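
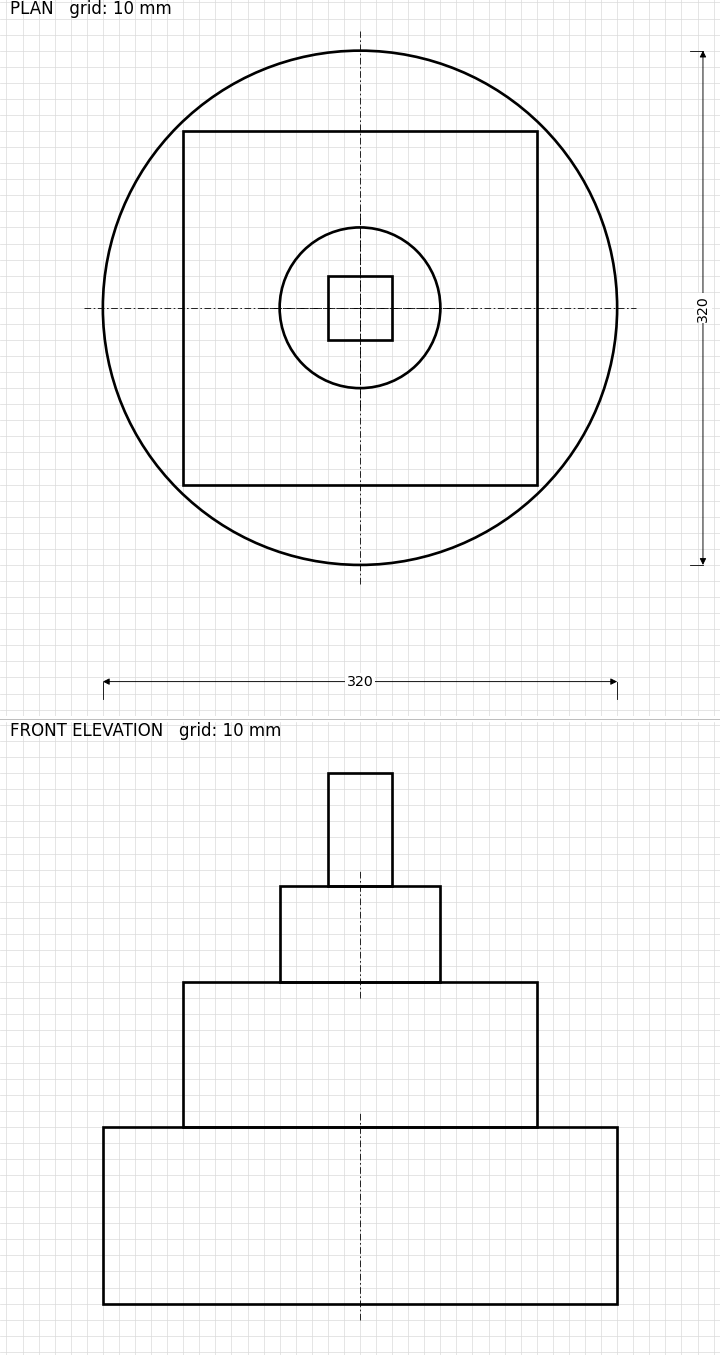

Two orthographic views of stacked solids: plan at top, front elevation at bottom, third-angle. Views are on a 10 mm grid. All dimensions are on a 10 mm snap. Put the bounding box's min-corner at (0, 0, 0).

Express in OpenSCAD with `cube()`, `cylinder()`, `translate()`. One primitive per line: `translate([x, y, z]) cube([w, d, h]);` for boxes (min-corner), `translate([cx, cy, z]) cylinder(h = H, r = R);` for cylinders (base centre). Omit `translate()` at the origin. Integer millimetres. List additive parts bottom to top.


translate([160, 160, 0]) cylinder(h = 110, r = 160);
translate([50, 50, 110]) cube([220, 220, 90]);
translate([160, 160, 200]) cylinder(h = 60, r = 50);
translate([140, 140, 260]) cube([40, 40, 70]);


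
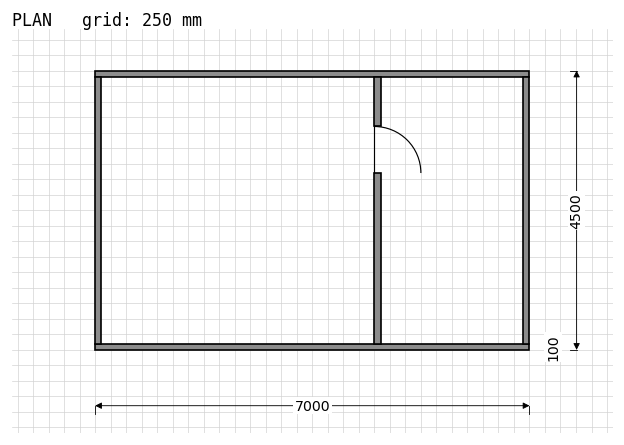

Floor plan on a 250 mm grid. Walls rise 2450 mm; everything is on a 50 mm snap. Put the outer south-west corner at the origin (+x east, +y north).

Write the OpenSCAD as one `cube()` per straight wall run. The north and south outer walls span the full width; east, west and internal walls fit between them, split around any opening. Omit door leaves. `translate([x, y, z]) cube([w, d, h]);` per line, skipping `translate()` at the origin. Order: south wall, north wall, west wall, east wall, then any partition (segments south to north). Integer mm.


cube([7000, 100, 2450]);
translate([0, 4400, 0]) cube([7000, 100, 2450]);
translate([0, 100, 0]) cube([100, 4300, 2450]);
translate([6900, 100, 0]) cube([100, 4300, 2450]);
translate([4500, 100, 0]) cube([100, 2750, 2450]);
translate([4500, 3600, 0]) cube([100, 800, 2450]);


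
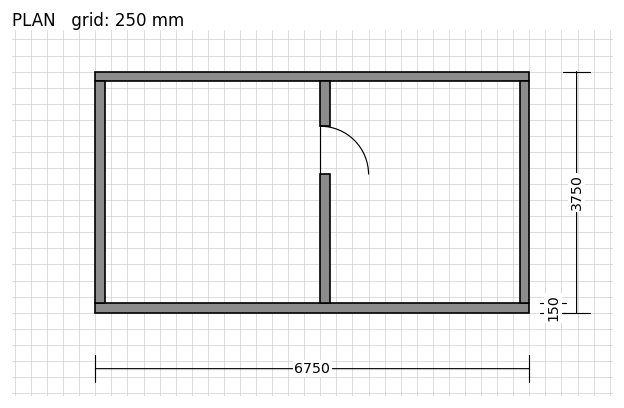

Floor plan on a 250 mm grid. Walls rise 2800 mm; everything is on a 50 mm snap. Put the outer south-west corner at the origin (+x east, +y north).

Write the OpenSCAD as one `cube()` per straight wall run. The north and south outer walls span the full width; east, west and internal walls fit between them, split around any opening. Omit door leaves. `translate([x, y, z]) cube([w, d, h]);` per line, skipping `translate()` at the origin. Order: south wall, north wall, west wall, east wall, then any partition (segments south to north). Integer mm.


cube([6750, 150, 2800]);
translate([0, 3600, 0]) cube([6750, 150, 2800]);
translate([0, 150, 0]) cube([150, 3450, 2800]);
translate([6600, 150, 0]) cube([150, 3450, 2800]);
translate([3500, 150, 0]) cube([150, 2000, 2800]);
translate([3500, 2900, 0]) cube([150, 700, 2800]);


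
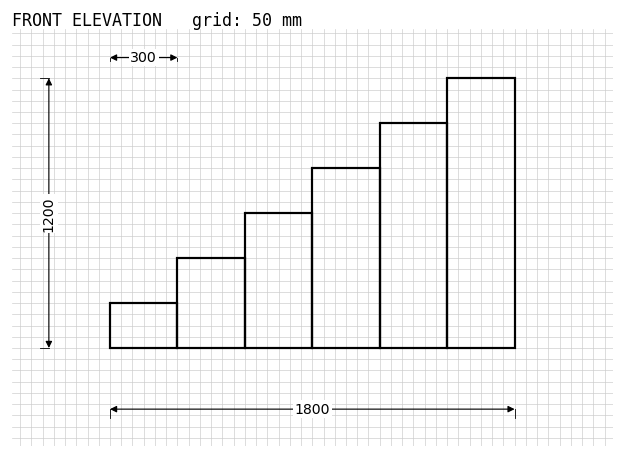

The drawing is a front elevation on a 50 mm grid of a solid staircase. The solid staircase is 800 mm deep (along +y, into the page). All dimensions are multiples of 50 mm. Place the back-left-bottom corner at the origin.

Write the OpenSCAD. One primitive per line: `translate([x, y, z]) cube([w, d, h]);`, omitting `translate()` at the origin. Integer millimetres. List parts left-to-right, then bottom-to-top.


cube([300, 800, 200]);
translate([300, 0, 0]) cube([300, 800, 400]);
translate([600, 0, 0]) cube([300, 800, 600]);
translate([900, 0, 0]) cube([300, 800, 800]);
translate([1200, 0, 0]) cube([300, 800, 1000]);
translate([1500, 0, 0]) cube([300, 800, 1200]);


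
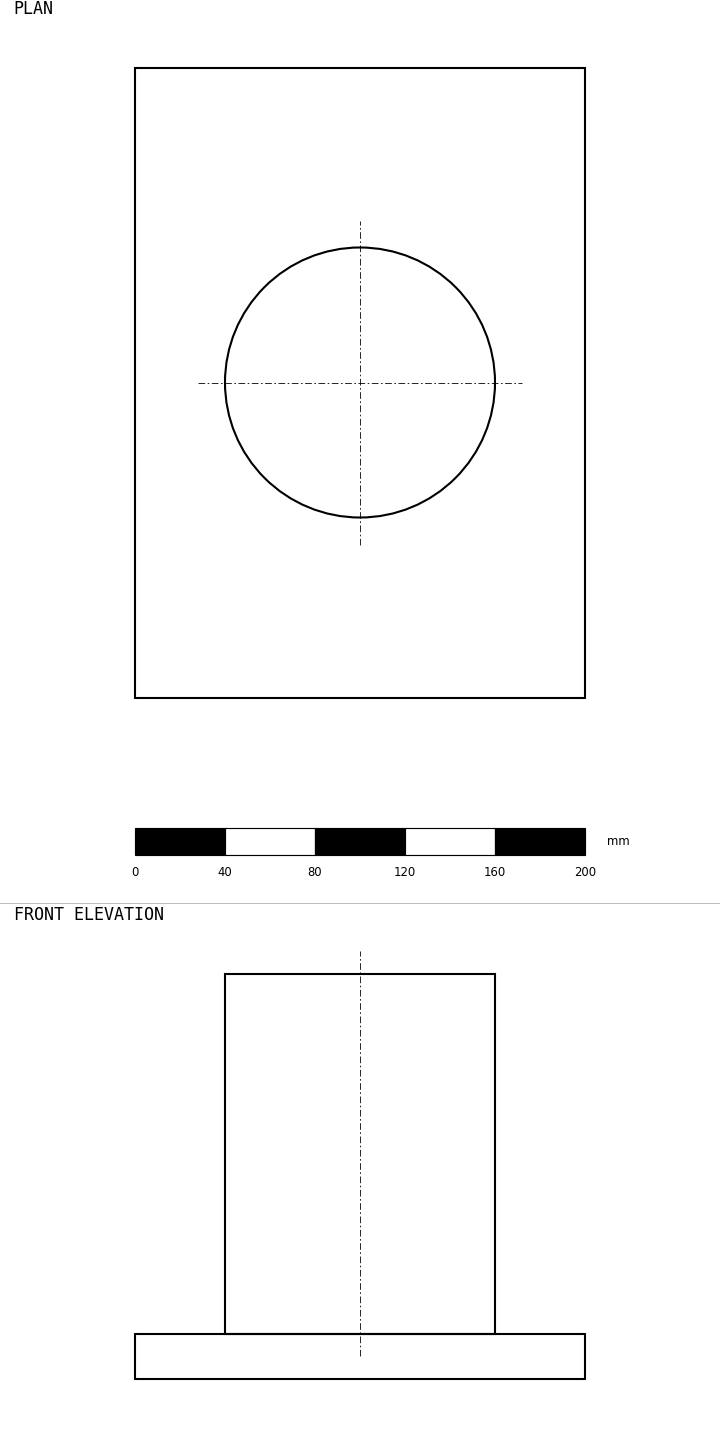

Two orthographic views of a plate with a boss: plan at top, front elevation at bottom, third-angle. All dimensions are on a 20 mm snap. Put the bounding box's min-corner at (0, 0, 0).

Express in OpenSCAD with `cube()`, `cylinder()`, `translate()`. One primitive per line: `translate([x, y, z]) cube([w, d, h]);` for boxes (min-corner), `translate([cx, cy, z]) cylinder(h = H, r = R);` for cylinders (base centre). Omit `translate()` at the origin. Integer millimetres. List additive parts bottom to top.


cube([200, 280, 20]);
translate([100, 140, 20]) cylinder(h = 160, r = 60);


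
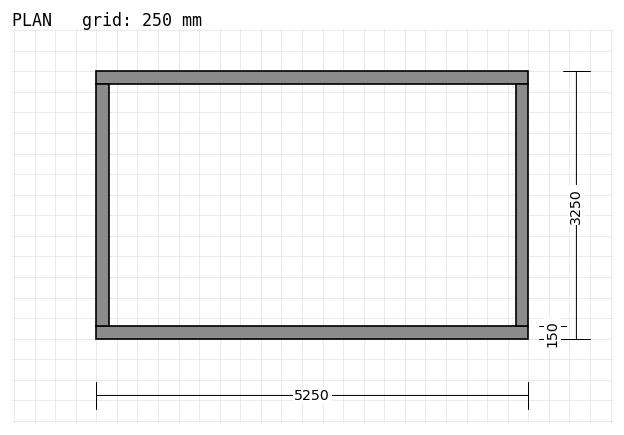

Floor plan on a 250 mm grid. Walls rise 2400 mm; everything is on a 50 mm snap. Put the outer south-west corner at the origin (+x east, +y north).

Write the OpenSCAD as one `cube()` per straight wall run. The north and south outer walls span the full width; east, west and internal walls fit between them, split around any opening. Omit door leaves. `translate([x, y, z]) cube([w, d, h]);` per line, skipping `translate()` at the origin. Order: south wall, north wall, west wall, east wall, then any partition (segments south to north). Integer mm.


cube([5250, 150, 2400]);
translate([0, 3100, 0]) cube([5250, 150, 2400]);
translate([0, 150, 0]) cube([150, 2950, 2400]);
translate([5100, 150, 0]) cube([150, 2950, 2400]);


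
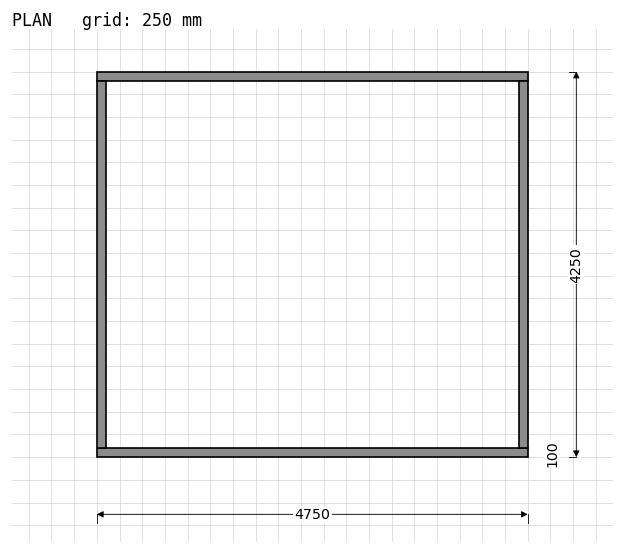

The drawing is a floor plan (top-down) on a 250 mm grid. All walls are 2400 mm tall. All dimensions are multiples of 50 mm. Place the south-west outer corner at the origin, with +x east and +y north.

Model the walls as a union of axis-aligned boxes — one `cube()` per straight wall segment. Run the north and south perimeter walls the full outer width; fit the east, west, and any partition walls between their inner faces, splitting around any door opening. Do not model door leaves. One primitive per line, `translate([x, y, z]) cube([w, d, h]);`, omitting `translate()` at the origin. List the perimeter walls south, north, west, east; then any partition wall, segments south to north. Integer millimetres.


cube([4750, 100, 2400]);
translate([0, 4150, 0]) cube([4750, 100, 2400]);
translate([0, 100, 0]) cube([100, 4050, 2400]);
translate([4650, 100, 0]) cube([100, 4050, 2400]);


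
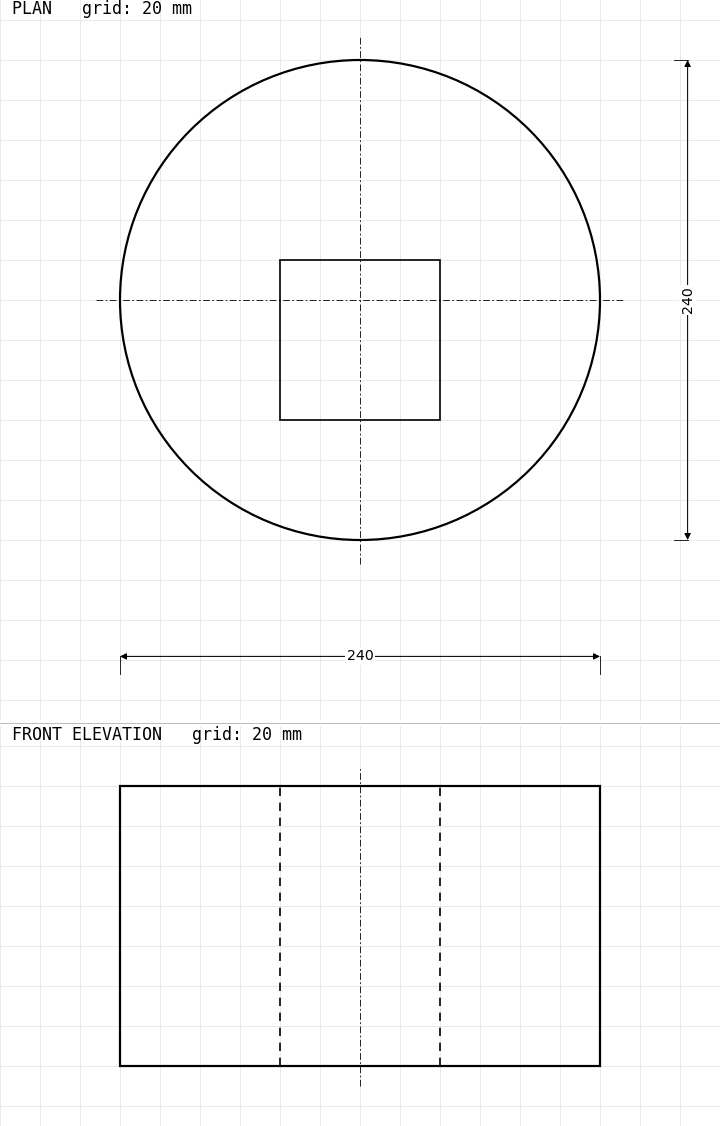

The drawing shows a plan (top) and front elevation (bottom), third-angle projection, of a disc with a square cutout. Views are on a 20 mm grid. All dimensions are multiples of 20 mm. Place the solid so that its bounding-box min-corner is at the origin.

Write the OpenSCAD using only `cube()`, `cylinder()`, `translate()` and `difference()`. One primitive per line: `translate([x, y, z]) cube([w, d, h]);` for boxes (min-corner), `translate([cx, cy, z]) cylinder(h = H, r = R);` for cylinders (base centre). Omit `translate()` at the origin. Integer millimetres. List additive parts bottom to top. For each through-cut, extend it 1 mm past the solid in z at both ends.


difference() {
  translate([120, 120, 0]) cylinder(h = 140, r = 120);
  translate([80, 60, -1]) cube([80, 80, 142]);
}


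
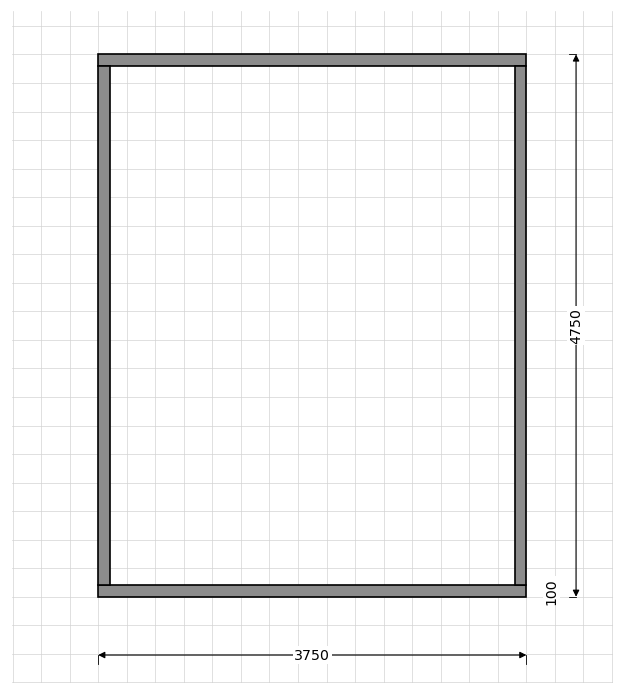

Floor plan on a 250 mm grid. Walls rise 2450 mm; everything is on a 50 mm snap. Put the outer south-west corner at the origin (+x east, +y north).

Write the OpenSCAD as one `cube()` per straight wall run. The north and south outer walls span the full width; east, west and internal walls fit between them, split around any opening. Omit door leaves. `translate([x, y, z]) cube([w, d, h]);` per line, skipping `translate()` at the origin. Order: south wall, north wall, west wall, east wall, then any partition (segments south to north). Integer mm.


cube([3750, 100, 2450]);
translate([0, 4650, 0]) cube([3750, 100, 2450]);
translate([0, 100, 0]) cube([100, 4550, 2450]);
translate([3650, 100, 0]) cube([100, 4550, 2450]);


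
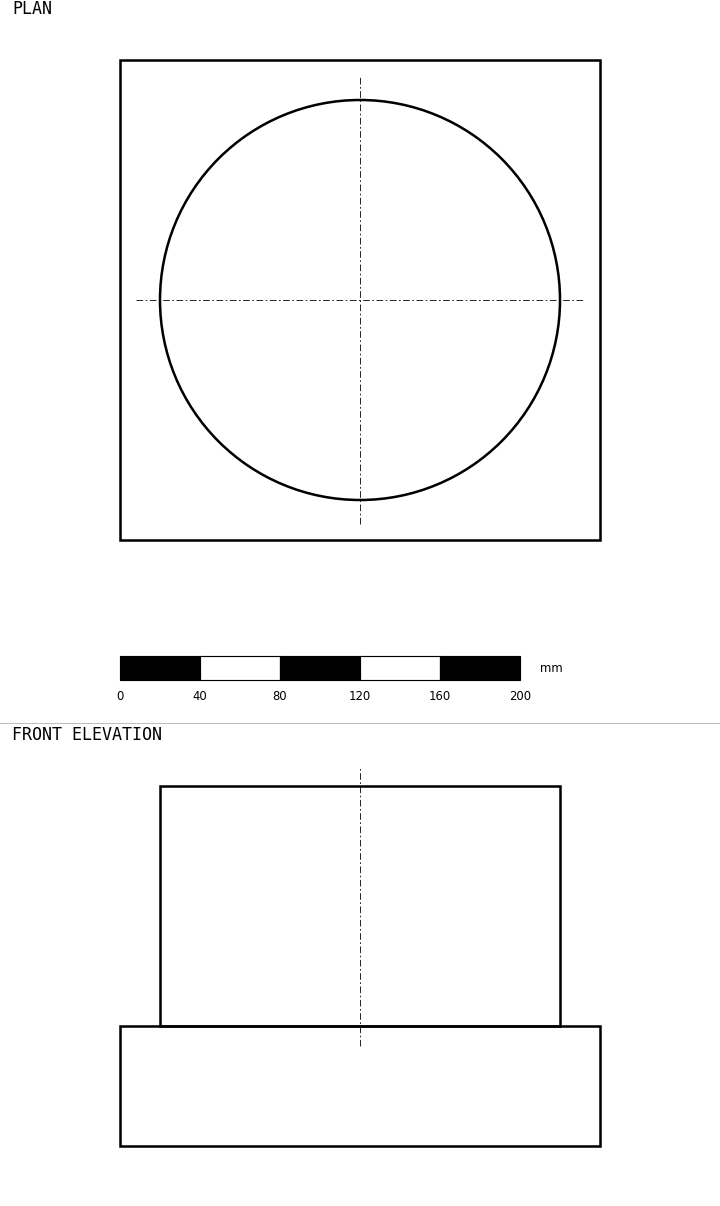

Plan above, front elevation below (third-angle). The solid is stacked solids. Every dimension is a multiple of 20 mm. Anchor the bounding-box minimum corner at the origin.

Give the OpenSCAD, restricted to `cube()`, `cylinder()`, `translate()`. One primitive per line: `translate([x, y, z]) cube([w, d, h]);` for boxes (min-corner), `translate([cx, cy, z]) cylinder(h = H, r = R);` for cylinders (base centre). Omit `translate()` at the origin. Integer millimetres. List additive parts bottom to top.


cube([240, 240, 60]);
translate([120, 120, 60]) cylinder(h = 120, r = 100);


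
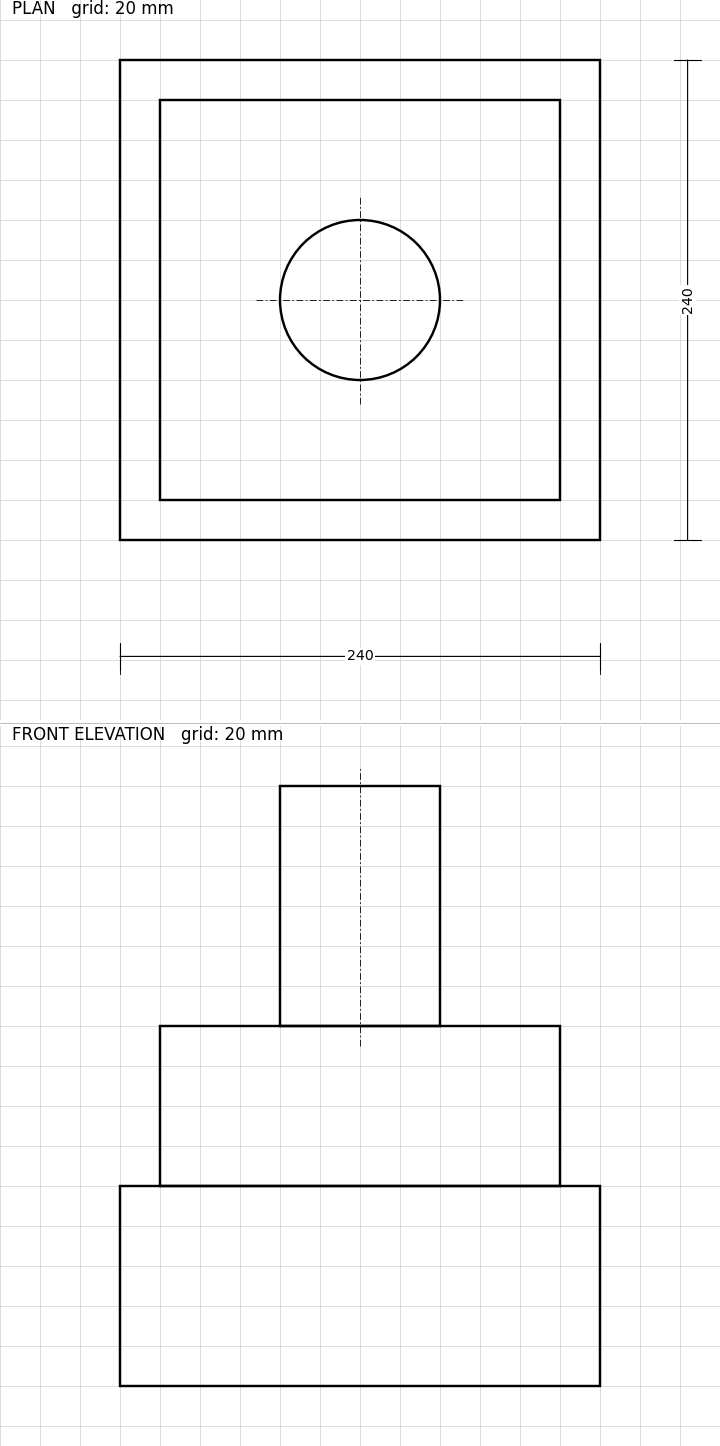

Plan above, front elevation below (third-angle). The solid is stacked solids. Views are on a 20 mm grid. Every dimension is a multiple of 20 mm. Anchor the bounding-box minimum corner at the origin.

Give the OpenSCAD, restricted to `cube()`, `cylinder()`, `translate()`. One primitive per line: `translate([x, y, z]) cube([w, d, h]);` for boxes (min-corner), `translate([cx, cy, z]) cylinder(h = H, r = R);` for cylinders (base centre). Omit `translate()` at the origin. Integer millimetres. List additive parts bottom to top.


cube([240, 240, 100]);
translate([20, 20, 100]) cube([200, 200, 80]);
translate([120, 120, 180]) cylinder(h = 120, r = 40);


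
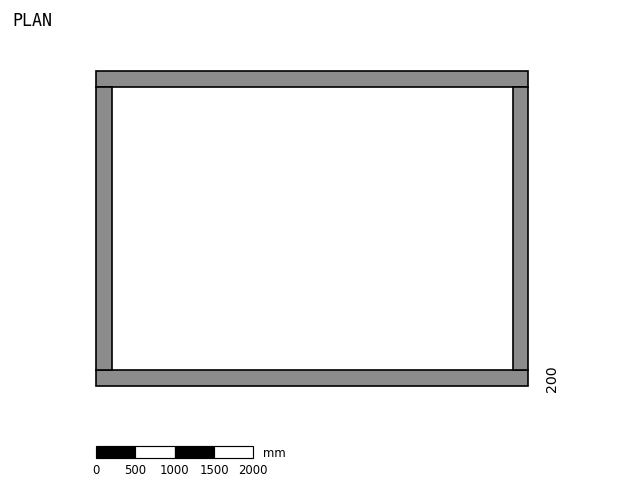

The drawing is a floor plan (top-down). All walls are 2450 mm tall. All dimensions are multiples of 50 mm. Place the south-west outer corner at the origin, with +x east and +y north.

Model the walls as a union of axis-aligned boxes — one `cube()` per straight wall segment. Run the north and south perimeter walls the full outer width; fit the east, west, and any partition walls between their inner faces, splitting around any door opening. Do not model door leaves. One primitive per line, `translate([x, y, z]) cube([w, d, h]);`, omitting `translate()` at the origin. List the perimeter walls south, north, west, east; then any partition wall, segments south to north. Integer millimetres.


cube([5500, 200, 2450]);
translate([0, 3800, 0]) cube([5500, 200, 2450]);
translate([0, 200, 0]) cube([200, 3600, 2450]);
translate([5300, 200, 0]) cube([200, 3600, 2450]);


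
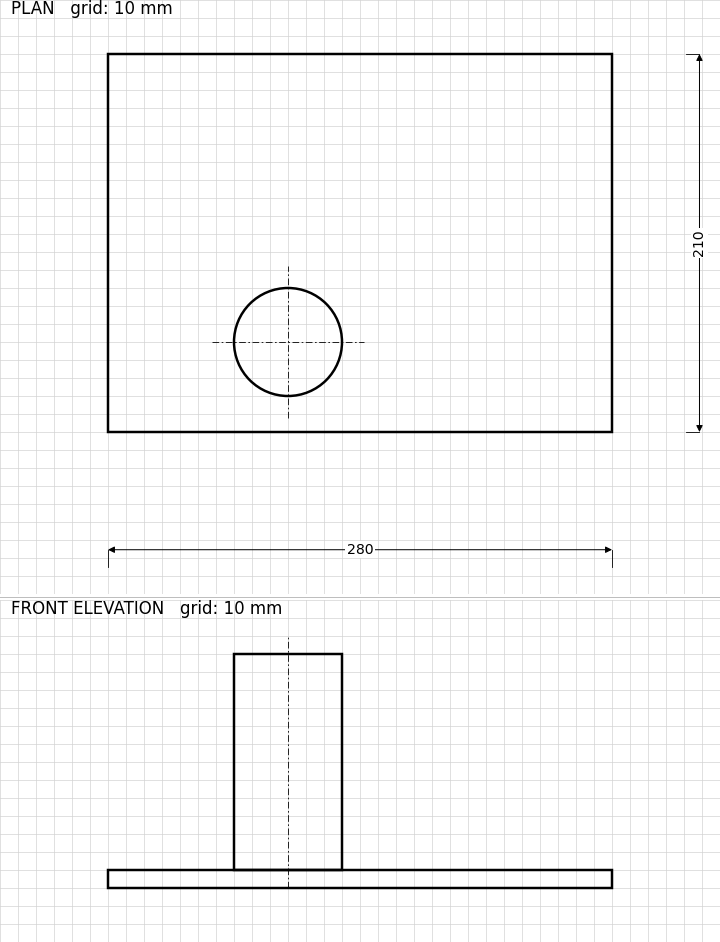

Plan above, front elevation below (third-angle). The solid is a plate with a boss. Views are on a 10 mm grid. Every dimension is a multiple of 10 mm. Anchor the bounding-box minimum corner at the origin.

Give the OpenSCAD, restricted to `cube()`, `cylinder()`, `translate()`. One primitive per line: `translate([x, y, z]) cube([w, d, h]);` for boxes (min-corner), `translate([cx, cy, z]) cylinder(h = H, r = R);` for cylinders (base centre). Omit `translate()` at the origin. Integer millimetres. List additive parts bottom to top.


cube([280, 210, 10]);
translate([100, 50, 10]) cylinder(h = 120, r = 30);


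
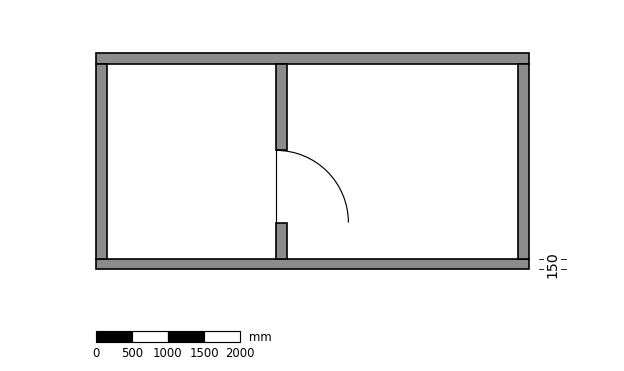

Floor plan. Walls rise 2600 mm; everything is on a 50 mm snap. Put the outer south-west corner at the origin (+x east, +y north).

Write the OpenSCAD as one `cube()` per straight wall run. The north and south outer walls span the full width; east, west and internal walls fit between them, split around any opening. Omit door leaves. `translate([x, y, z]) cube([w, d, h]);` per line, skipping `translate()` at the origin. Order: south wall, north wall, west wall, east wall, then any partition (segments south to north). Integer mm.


cube([6000, 150, 2600]);
translate([0, 2850, 0]) cube([6000, 150, 2600]);
translate([0, 150, 0]) cube([150, 2700, 2600]);
translate([5850, 150, 0]) cube([150, 2700, 2600]);
translate([2500, 150, 0]) cube([150, 500, 2600]);
translate([2500, 1650, 0]) cube([150, 1200, 2600]);


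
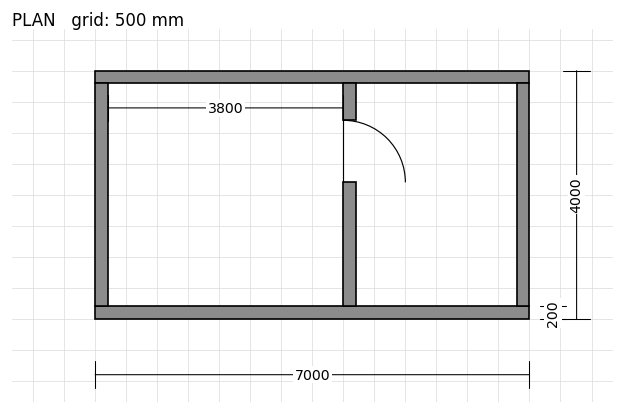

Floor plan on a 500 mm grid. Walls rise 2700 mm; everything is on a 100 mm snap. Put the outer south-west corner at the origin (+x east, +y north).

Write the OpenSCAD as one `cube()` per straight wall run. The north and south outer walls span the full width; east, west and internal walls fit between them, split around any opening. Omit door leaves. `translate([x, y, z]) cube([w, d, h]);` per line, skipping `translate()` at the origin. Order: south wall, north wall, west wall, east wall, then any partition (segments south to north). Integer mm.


cube([7000, 200, 2700]);
translate([0, 3800, 0]) cube([7000, 200, 2700]);
translate([0, 200, 0]) cube([200, 3600, 2700]);
translate([6800, 200, 0]) cube([200, 3600, 2700]);
translate([4000, 200, 0]) cube([200, 2000, 2700]);
translate([4000, 3200, 0]) cube([200, 600, 2700]);


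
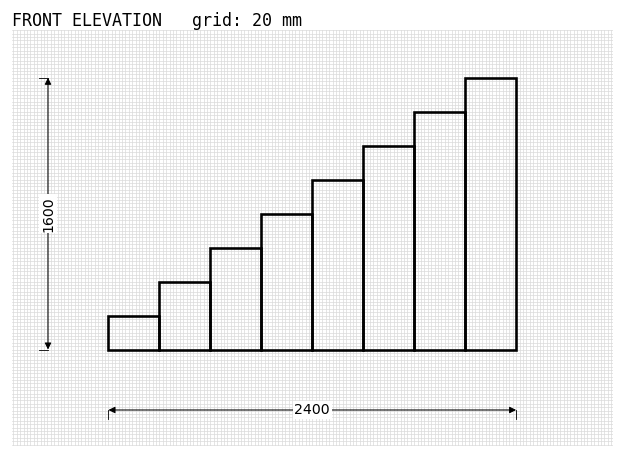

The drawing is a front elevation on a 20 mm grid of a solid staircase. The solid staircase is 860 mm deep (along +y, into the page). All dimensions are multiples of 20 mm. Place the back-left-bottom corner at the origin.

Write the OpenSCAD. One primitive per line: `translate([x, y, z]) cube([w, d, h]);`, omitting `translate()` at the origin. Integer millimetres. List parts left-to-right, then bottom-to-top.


cube([300, 860, 200]);
translate([300, 0, 0]) cube([300, 860, 400]);
translate([600, 0, 0]) cube([300, 860, 600]);
translate([900, 0, 0]) cube([300, 860, 800]);
translate([1200, 0, 0]) cube([300, 860, 1000]);
translate([1500, 0, 0]) cube([300, 860, 1200]);
translate([1800, 0, 0]) cube([300, 860, 1400]);
translate([2100, 0, 0]) cube([300, 860, 1600]);


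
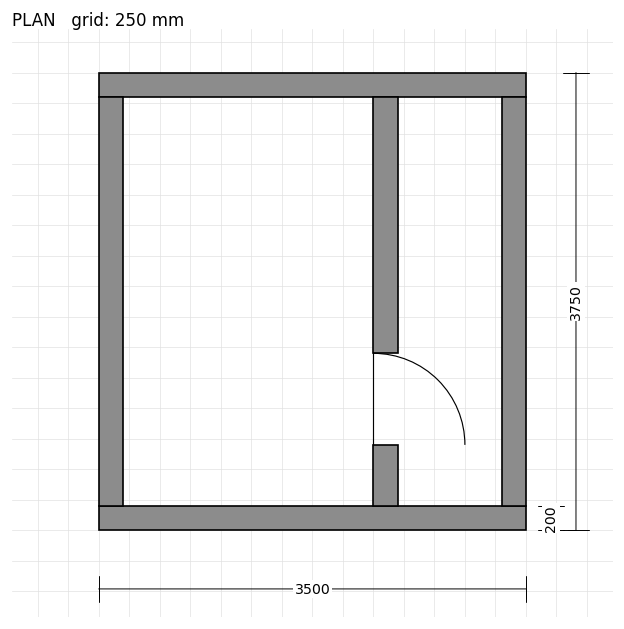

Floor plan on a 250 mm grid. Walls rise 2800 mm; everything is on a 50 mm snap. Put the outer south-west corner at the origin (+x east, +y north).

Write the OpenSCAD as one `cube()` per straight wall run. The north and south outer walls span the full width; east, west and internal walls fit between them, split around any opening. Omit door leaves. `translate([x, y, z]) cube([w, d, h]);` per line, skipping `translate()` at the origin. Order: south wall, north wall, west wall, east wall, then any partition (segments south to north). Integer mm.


cube([3500, 200, 2800]);
translate([0, 3550, 0]) cube([3500, 200, 2800]);
translate([0, 200, 0]) cube([200, 3350, 2800]);
translate([3300, 200, 0]) cube([200, 3350, 2800]);
translate([2250, 200, 0]) cube([200, 500, 2800]);
translate([2250, 1450, 0]) cube([200, 2100, 2800]);


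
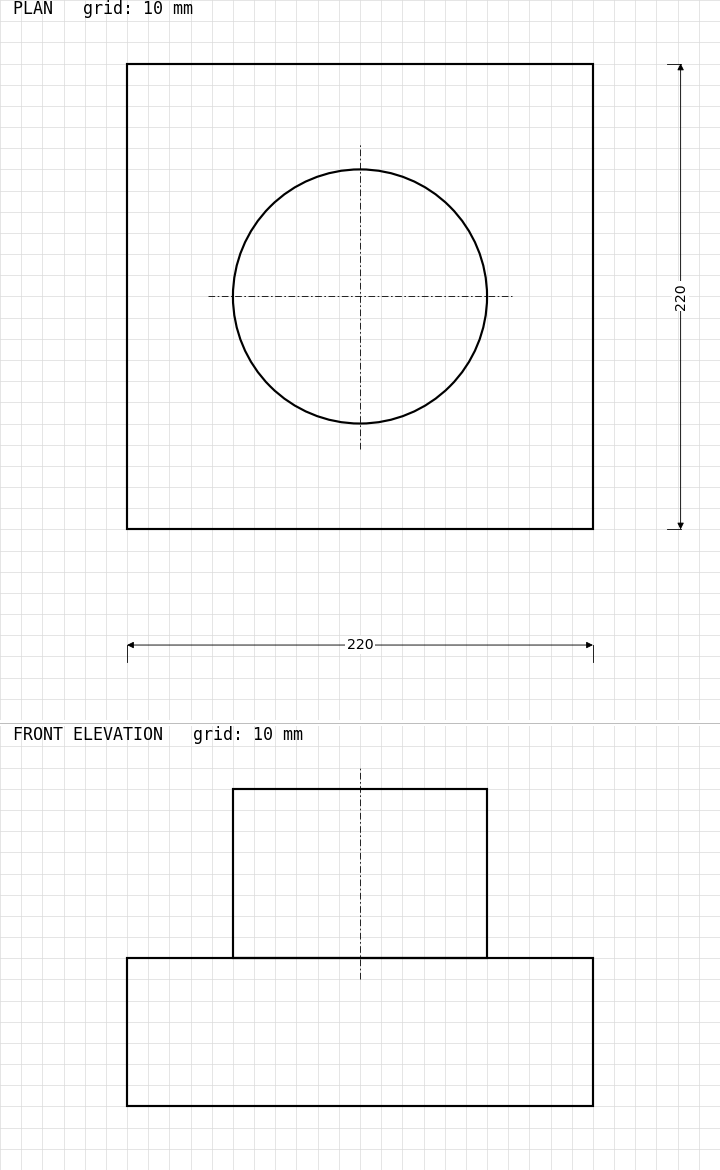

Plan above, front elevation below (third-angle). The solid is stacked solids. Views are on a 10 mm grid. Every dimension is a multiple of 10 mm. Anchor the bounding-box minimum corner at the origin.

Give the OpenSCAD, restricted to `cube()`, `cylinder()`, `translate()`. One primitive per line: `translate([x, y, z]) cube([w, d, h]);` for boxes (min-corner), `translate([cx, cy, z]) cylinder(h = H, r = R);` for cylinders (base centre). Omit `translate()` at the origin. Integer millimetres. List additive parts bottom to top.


cube([220, 220, 70]);
translate([110, 110, 70]) cylinder(h = 80, r = 60);


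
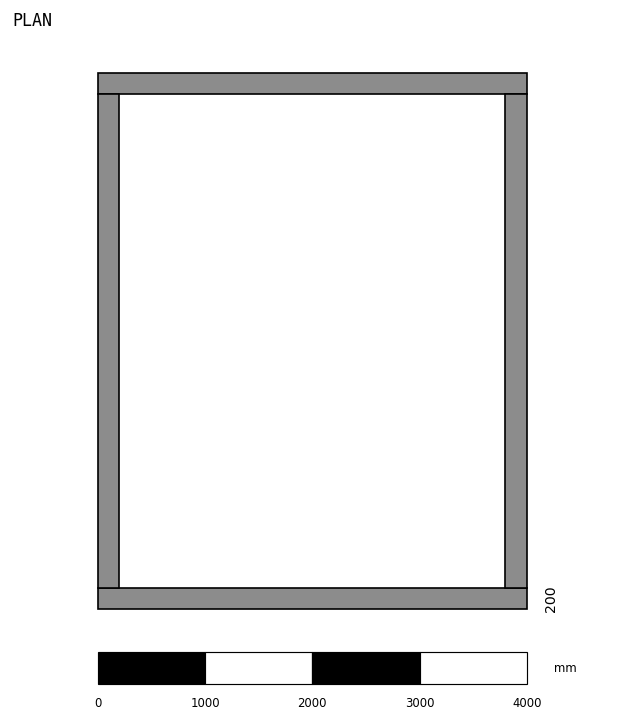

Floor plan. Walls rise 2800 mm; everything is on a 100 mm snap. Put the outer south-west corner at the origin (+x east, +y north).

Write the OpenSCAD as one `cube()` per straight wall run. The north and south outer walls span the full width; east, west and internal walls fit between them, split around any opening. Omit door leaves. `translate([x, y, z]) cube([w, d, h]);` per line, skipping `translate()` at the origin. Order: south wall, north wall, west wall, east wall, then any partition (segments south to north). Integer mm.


cube([4000, 200, 2800]);
translate([0, 4800, 0]) cube([4000, 200, 2800]);
translate([0, 200, 0]) cube([200, 4600, 2800]);
translate([3800, 200, 0]) cube([200, 4600, 2800]);


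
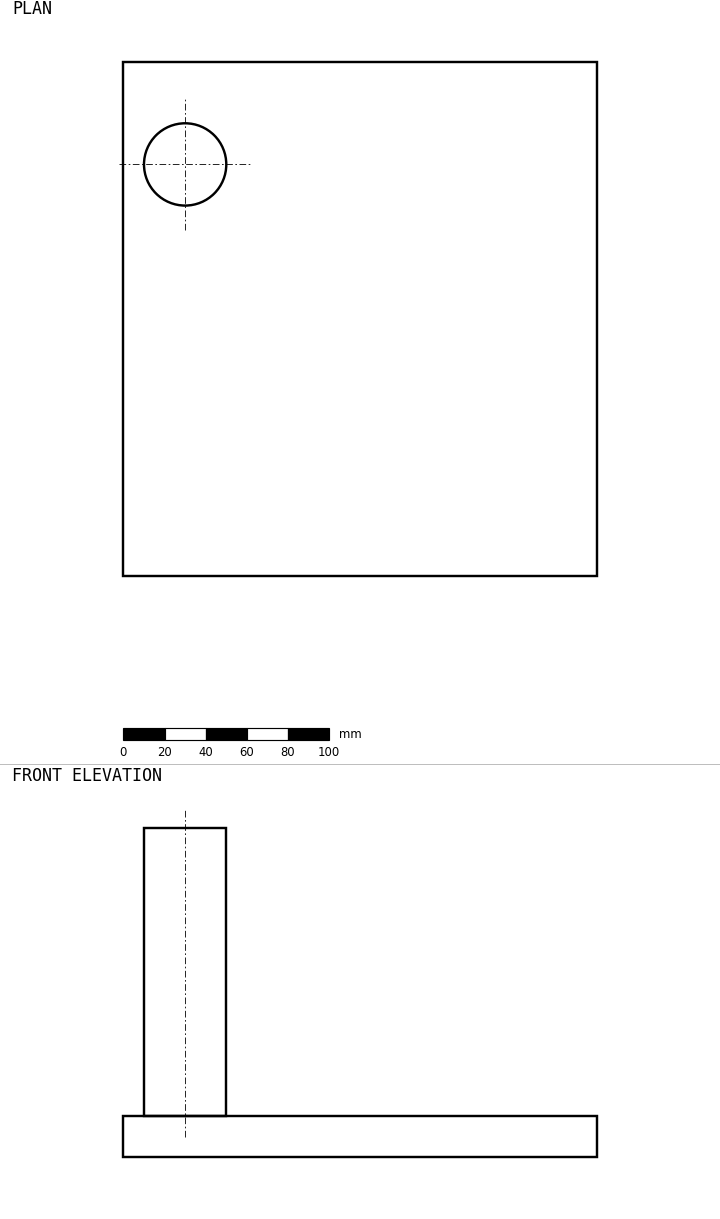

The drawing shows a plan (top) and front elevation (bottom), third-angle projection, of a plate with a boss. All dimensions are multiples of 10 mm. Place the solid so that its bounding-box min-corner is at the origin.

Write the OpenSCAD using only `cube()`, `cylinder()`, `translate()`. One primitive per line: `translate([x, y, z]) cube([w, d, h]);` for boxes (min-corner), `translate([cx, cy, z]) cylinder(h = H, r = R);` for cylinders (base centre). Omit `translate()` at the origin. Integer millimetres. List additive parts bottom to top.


cube([230, 250, 20]);
translate([30, 200, 20]) cylinder(h = 140, r = 20);


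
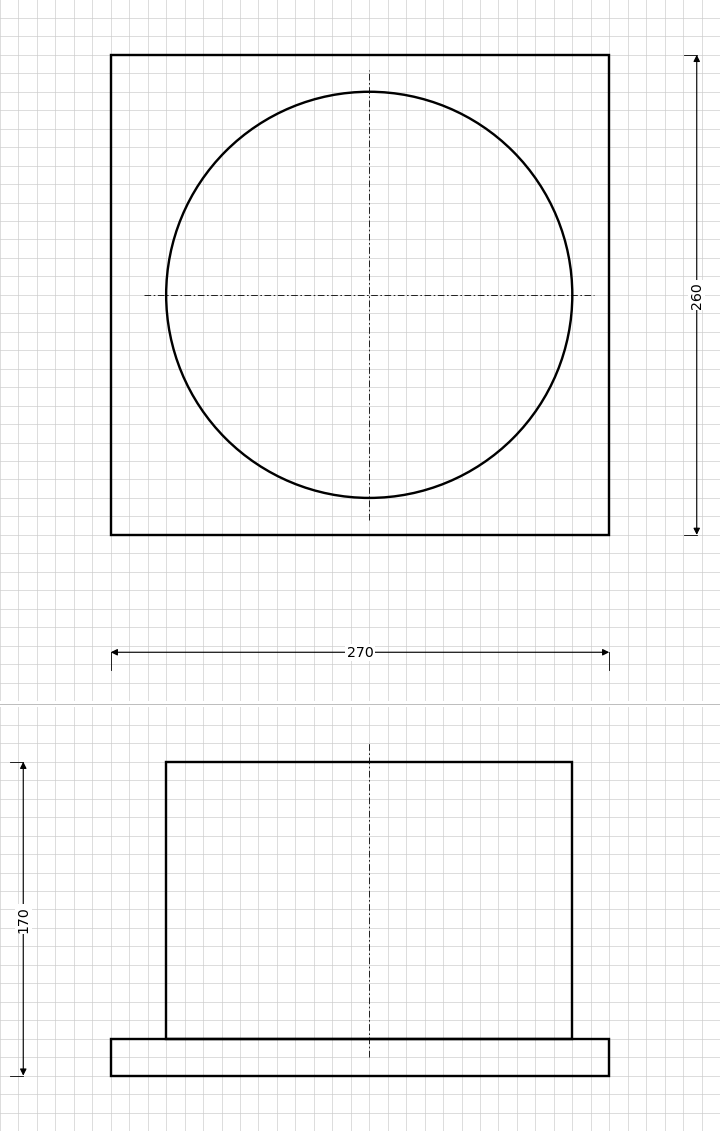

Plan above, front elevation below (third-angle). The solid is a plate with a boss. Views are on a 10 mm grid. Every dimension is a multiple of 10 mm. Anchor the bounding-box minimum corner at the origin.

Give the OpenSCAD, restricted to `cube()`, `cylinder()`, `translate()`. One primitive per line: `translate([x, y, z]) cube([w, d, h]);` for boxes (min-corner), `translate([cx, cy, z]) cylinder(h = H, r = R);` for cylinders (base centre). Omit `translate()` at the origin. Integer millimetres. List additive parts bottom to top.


cube([270, 260, 20]);
translate([140, 130, 20]) cylinder(h = 150, r = 110);


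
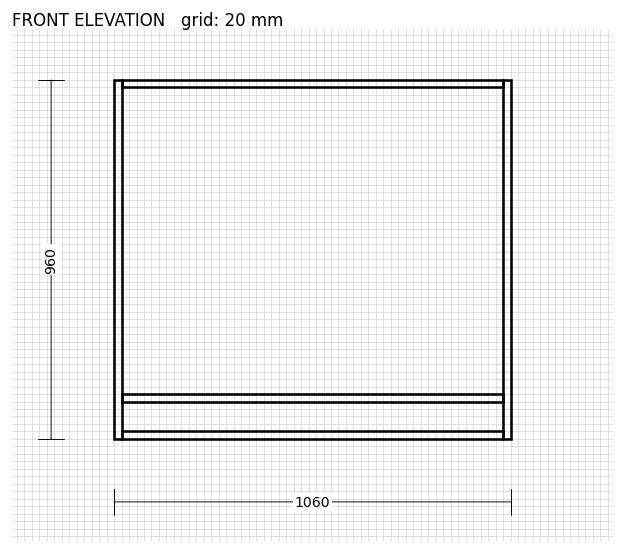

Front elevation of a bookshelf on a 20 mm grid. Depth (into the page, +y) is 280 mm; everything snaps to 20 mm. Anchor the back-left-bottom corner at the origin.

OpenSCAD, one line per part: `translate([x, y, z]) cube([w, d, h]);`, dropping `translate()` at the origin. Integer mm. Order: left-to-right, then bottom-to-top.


cube([20, 280, 960]);
translate([20, 0, 0]) cube([1020, 280, 20]);
translate([20, 0, 100]) cube([1020, 280, 20]);
translate([20, 0, 940]) cube([1020, 280, 20]);
translate([1040, 0, 0]) cube([20, 280, 960]);


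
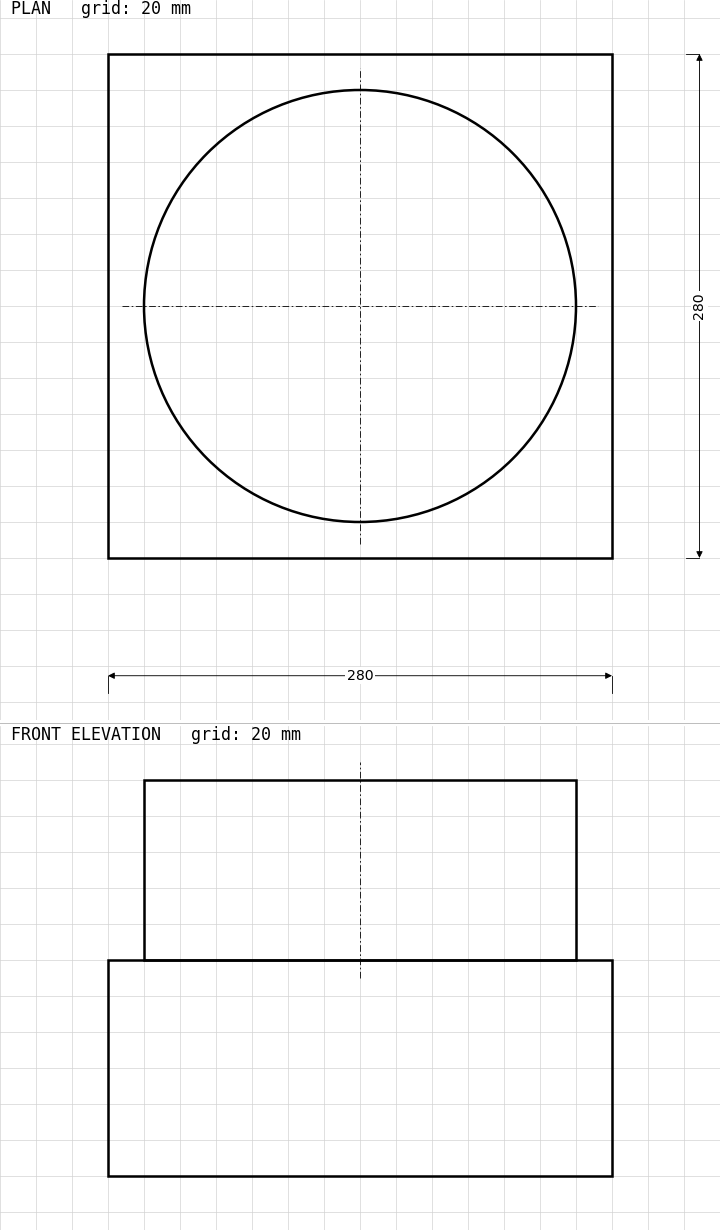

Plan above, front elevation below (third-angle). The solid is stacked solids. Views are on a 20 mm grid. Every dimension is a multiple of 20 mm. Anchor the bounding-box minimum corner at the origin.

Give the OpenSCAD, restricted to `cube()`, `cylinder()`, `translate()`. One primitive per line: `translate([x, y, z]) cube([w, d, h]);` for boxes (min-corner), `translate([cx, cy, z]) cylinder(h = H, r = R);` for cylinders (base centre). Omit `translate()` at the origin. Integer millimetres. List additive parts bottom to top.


cube([280, 280, 120]);
translate([140, 140, 120]) cylinder(h = 100, r = 120);


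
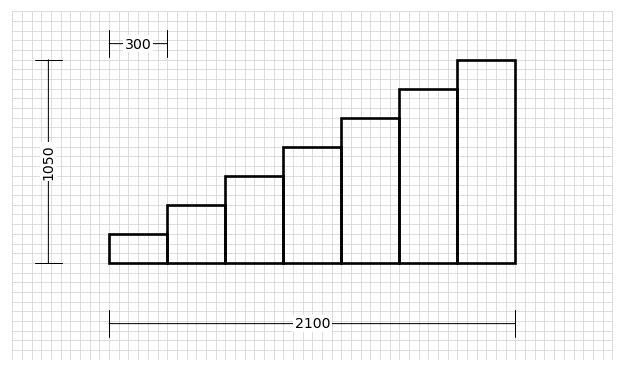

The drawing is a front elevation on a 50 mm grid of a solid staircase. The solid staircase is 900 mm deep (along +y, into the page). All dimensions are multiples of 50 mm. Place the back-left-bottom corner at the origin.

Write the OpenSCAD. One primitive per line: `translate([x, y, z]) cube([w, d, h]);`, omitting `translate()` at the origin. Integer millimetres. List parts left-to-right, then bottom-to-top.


cube([300, 900, 150]);
translate([300, 0, 0]) cube([300, 900, 300]);
translate([600, 0, 0]) cube([300, 900, 450]);
translate([900, 0, 0]) cube([300, 900, 600]);
translate([1200, 0, 0]) cube([300, 900, 750]);
translate([1500, 0, 0]) cube([300, 900, 900]);
translate([1800, 0, 0]) cube([300, 900, 1050]);


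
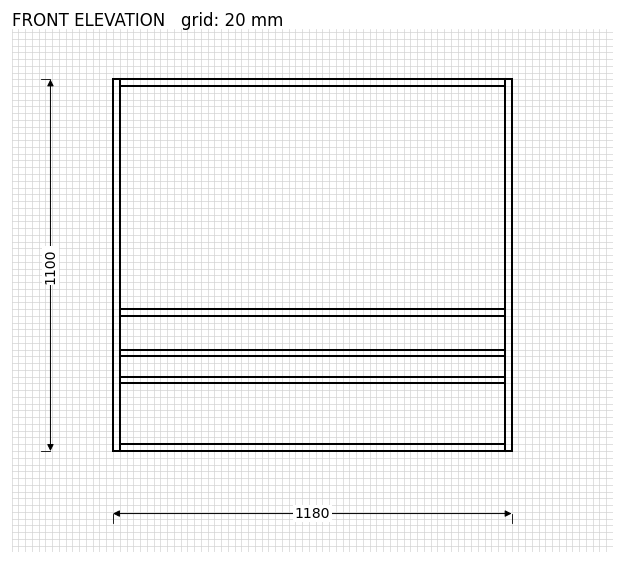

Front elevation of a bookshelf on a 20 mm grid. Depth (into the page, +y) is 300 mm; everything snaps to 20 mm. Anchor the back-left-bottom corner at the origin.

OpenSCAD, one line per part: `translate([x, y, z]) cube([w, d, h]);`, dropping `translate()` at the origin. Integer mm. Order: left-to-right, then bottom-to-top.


cube([20, 300, 1100]);
translate([20, 0, 0]) cube([1140, 300, 20]);
translate([20, 0, 200]) cube([1140, 300, 20]);
translate([20, 0, 280]) cube([1140, 300, 20]);
translate([20, 0, 400]) cube([1140, 300, 20]);
translate([20, 0, 1080]) cube([1140, 300, 20]);
translate([1160, 0, 0]) cube([20, 300, 1100]);


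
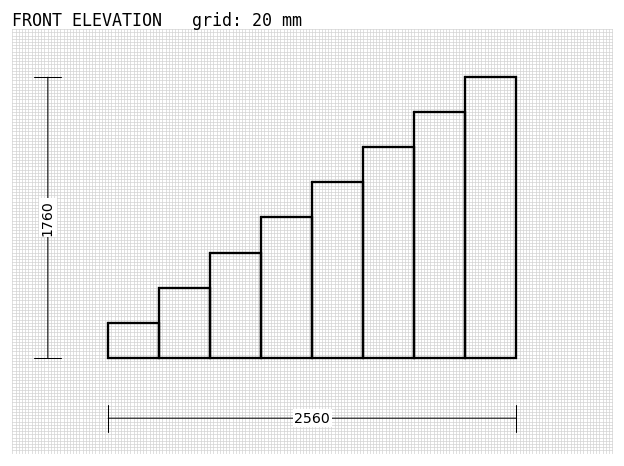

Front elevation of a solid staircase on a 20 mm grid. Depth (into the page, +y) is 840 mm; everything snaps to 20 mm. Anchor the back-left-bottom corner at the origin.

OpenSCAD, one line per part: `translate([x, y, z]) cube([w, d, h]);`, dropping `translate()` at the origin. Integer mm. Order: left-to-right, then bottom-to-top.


cube([320, 840, 220]);
translate([320, 0, 0]) cube([320, 840, 440]);
translate([640, 0, 0]) cube([320, 840, 660]);
translate([960, 0, 0]) cube([320, 840, 880]);
translate([1280, 0, 0]) cube([320, 840, 1100]);
translate([1600, 0, 0]) cube([320, 840, 1320]);
translate([1920, 0, 0]) cube([320, 840, 1540]);
translate([2240, 0, 0]) cube([320, 840, 1760]);


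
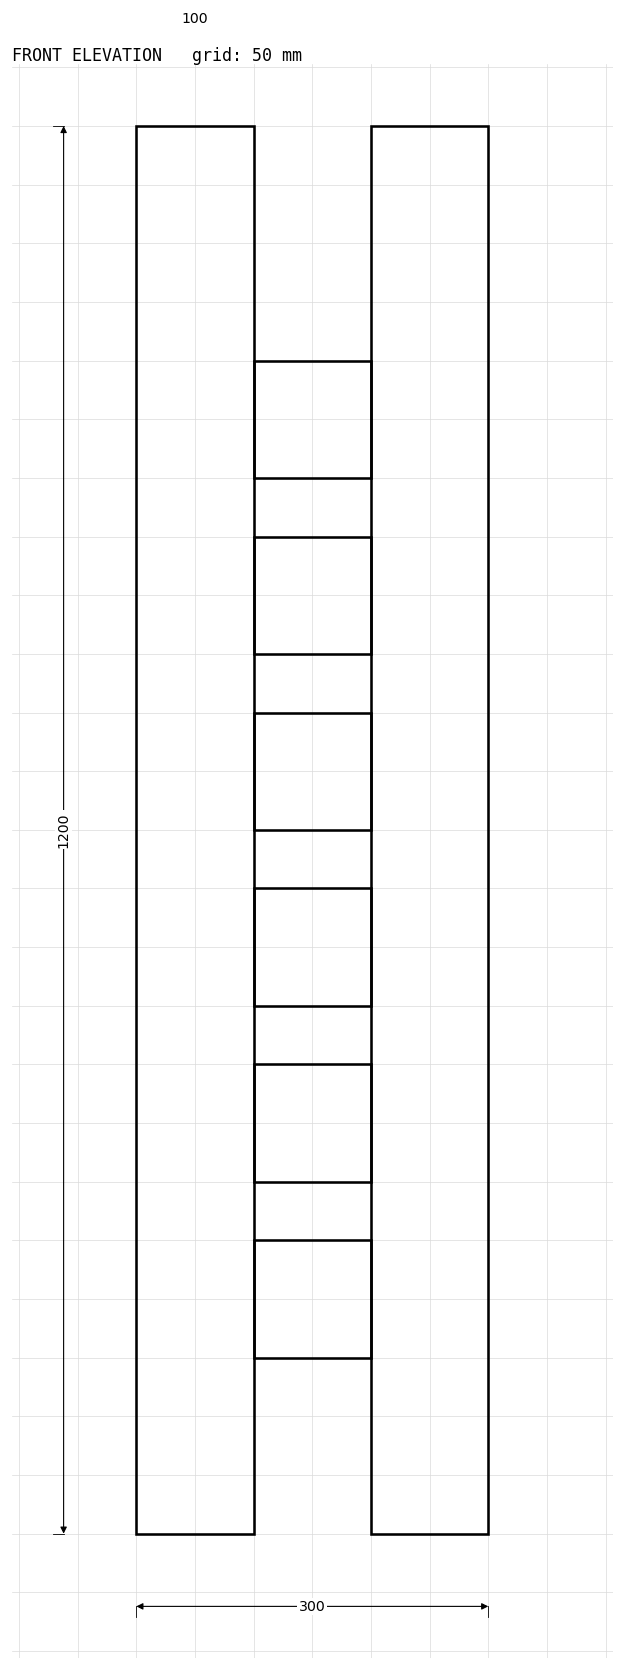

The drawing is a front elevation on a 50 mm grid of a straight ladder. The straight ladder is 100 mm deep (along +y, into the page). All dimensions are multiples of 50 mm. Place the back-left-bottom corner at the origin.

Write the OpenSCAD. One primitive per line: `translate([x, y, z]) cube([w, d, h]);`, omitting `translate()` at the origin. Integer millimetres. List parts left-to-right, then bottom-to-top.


cube([100, 100, 1200]);
translate([100, 0, 150]) cube([100, 100, 100]);
translate([100, 0, 300]) cube([100, 100, 100]);
translate([100, 0, 450]) cube([100, 100, 100]);
translate([100, 0, 600]) cube([100, 100, 100]);
translate([100, 0, 750]) cube([100, 100, 100]);
translate([100, 0, 900]) cube([100, 100, 100]);
translate([200, 0, 0]) cube([100, 100, 1200]);


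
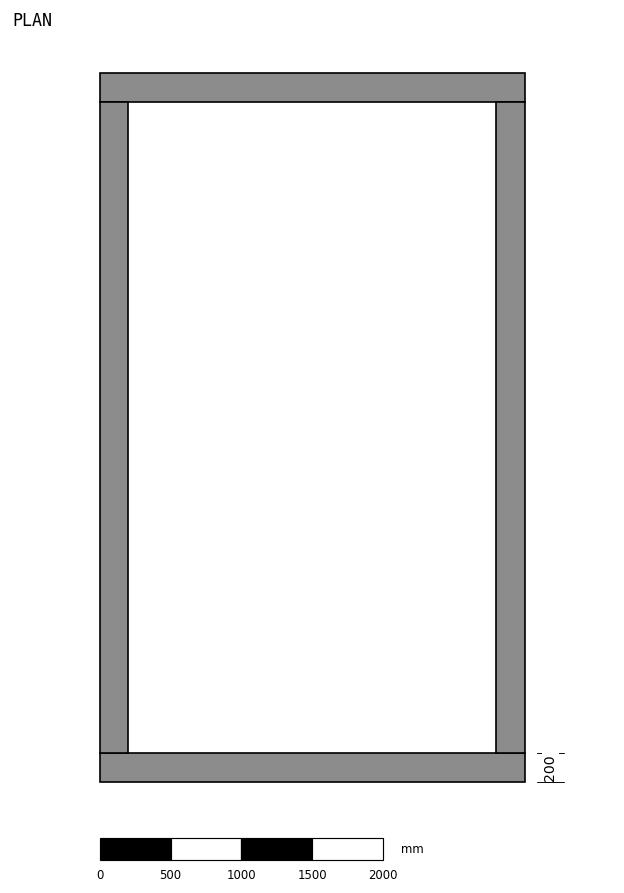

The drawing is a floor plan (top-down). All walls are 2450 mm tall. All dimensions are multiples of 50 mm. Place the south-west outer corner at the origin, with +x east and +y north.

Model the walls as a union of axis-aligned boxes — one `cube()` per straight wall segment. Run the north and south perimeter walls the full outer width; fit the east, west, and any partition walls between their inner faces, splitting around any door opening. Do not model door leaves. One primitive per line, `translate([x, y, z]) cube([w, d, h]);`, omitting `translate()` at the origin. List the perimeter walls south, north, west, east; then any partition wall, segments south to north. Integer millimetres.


cube([3000, 200, 2450]);
translate([0, 4800, 0]) cube([3000, 200, 2450]);
translate([0, 200, 0]) cube([200, 4600, 2450]);
translate([2800, 200, 0]) cube([200, 4600, 2450]);


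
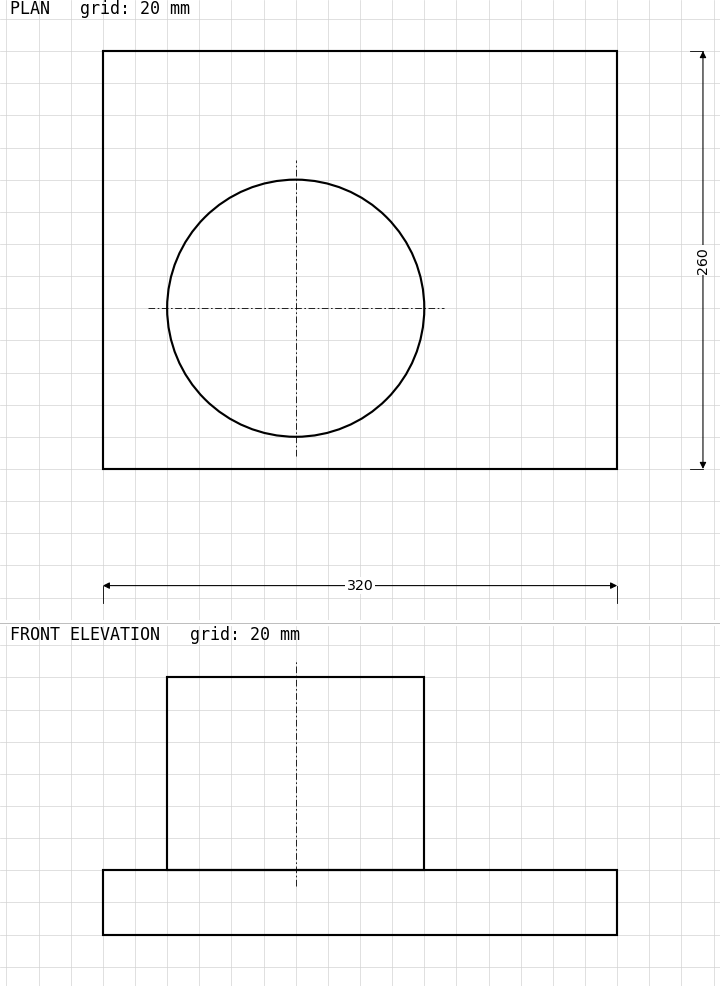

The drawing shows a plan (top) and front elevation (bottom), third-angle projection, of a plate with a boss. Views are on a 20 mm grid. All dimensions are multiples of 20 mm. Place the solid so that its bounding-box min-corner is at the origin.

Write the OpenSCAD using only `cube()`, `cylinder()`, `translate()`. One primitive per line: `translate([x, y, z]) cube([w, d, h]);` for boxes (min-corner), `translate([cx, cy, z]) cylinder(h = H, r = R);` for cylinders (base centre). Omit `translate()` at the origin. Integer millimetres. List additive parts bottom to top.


cube([320, 260, 40]);
translate([120, 100, 40]) cylinder(h = 120, r = 80);


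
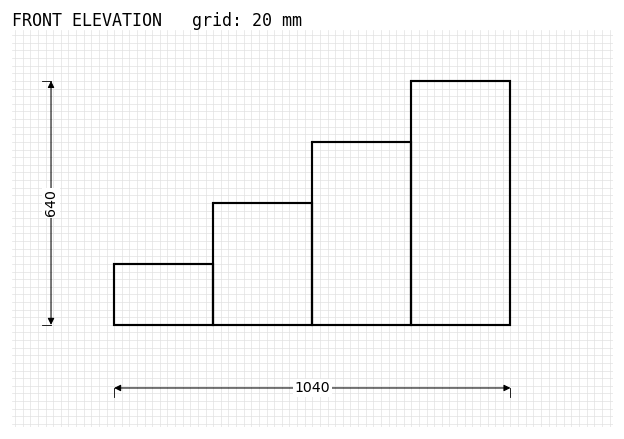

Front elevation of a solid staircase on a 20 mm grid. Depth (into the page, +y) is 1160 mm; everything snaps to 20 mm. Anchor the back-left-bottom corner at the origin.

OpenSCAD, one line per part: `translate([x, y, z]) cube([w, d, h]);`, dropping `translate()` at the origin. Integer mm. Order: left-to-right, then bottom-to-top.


cube([260, 1160, 160]);
translate([260, 0, 0]) cube([260, 1160, 320]);
translate([520, 0, 0]) cube([260, 1160, 480]);
translate([780, 0, 0]) cube([260, 1160, 640]);


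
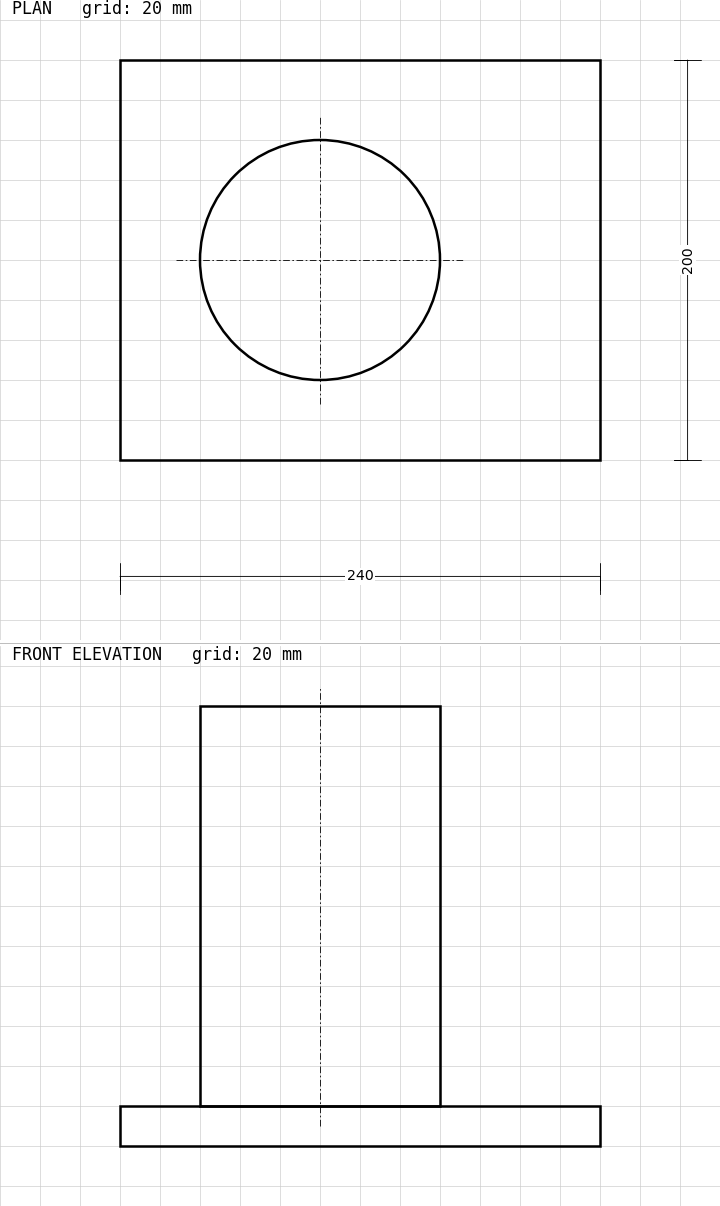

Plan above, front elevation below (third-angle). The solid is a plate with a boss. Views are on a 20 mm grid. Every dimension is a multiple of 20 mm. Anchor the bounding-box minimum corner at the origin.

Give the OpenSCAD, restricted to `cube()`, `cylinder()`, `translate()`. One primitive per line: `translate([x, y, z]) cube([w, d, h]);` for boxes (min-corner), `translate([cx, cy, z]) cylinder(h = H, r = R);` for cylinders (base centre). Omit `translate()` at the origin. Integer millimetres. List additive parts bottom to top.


cube([240, 200, 20]);
translate([100, 100, 20]) cylinder(h = 200, r = 60);


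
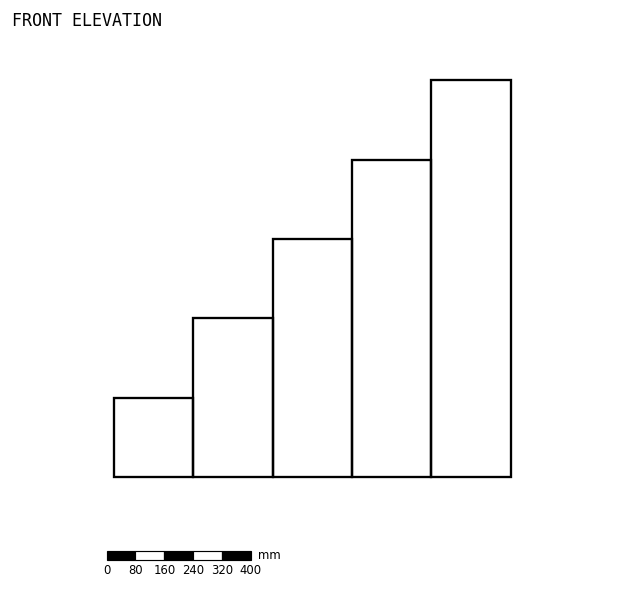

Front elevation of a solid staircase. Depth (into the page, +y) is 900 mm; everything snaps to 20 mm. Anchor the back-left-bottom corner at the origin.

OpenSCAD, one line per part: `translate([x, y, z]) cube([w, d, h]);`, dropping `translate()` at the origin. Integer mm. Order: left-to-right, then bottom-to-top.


cube([220, 900, 220]);
translate([220, 0, 0]) cube([220, 900, 440]);
translate([440, 0, 0]) cube([220, 900, 660]);
translate([660, 0, 0]) cube([220, 900, 880]);
translate([880, 0, 0]) cube([220, 900, 1100]);


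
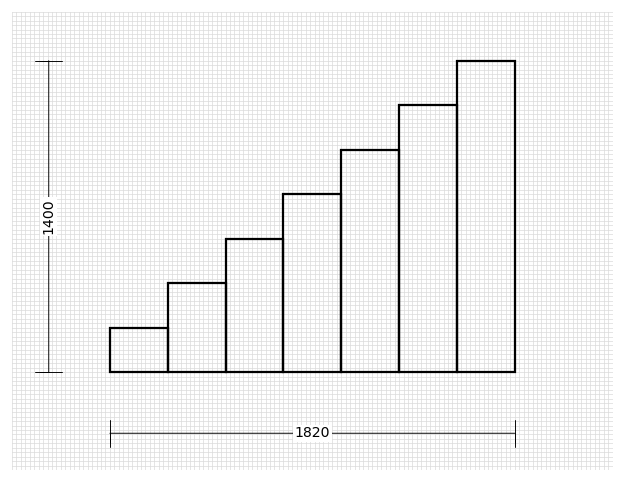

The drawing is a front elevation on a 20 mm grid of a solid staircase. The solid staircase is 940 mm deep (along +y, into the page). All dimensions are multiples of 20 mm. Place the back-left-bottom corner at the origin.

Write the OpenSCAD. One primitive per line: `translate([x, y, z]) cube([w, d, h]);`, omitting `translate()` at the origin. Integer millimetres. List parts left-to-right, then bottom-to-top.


cube([260, 940, 200]);
translate([260, 0, 0]) cube([260, 940, 400]);
translate([520, 0, 0]) cube([260, 940, 600]);
translate([780, 0, 0]) cube([260, 940, 800]);
translate([1040, 0, 0]) cube([260, 940, 1000]);
translate([1300, 0, 0]) cube([260, 940, 1200]);
translate([1560, 0, 0]) cube([260, 940, 1400]);


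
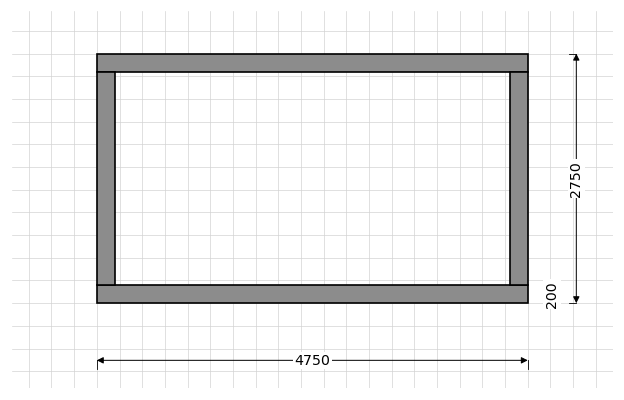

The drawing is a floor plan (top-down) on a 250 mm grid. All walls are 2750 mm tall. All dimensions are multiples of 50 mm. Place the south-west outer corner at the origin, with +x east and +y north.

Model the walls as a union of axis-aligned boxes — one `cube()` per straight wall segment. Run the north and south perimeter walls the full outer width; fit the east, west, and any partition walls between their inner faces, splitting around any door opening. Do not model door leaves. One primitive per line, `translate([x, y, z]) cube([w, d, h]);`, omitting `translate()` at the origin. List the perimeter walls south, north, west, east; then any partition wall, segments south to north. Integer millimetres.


cube([4750, 200, 2750]);
translate([0, 2550, 0]) cube([4750, 200, 2750]);
translate([0, 200, 0]) cube([200, 2350, 2750]);
translate([4550, 200, 0]) cube([200, 2350, 2750]);


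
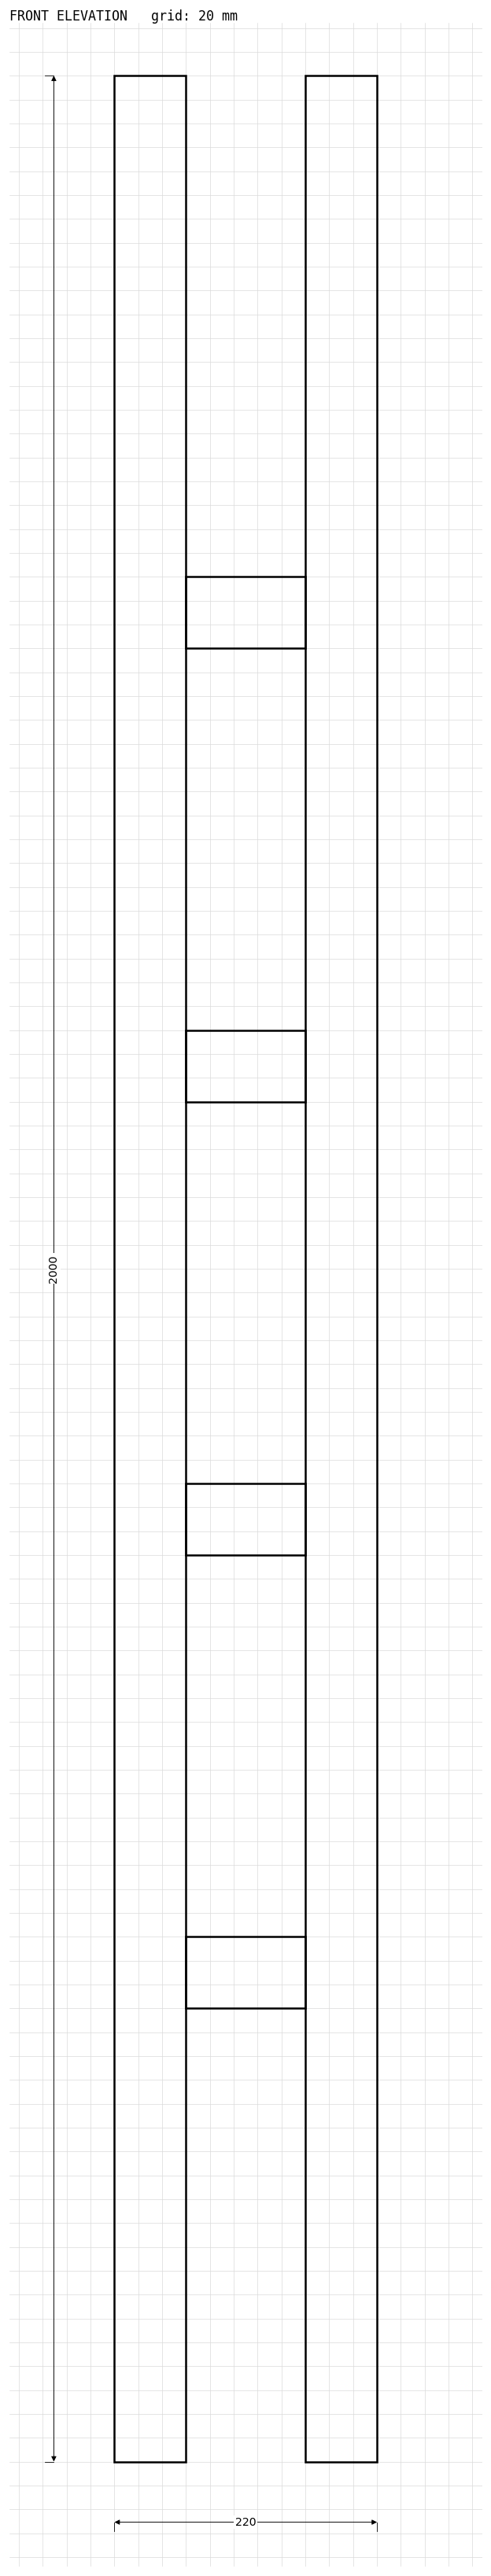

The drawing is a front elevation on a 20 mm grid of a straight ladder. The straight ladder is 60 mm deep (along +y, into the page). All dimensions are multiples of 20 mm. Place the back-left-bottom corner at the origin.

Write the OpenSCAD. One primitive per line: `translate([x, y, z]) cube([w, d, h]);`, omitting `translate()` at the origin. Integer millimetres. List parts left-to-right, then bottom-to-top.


cube([60, 60, 2000]);
translate([60, 0, 380]) cube([100, 60, 60]);
translate([60, 0, 760]) cube([100, 60, 60]);
translate([60, 0, 1140]) cube([100, 60, 60]);
translate([60, 0, 1520]) cube([100, 60, 60]);
translate([160, 0, 0]) cube([60, 60, 2000]);


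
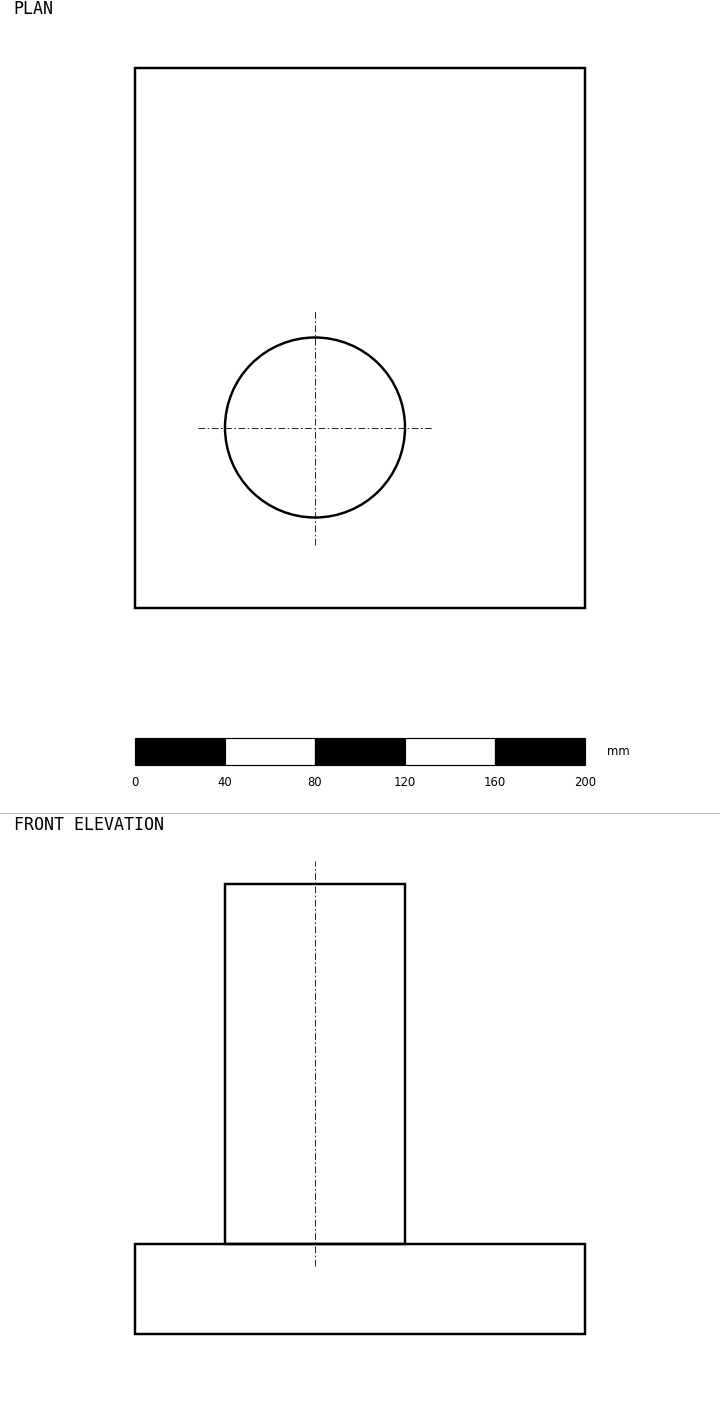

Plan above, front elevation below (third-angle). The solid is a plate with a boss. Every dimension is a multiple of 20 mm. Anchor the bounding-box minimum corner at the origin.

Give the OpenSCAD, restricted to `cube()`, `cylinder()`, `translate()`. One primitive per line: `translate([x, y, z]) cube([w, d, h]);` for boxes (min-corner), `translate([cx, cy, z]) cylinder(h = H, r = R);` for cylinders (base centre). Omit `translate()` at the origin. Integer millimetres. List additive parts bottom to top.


cube([200, 240, 40]);
translate([80, 80, 40]) cylinder(h = 160, r = 40);


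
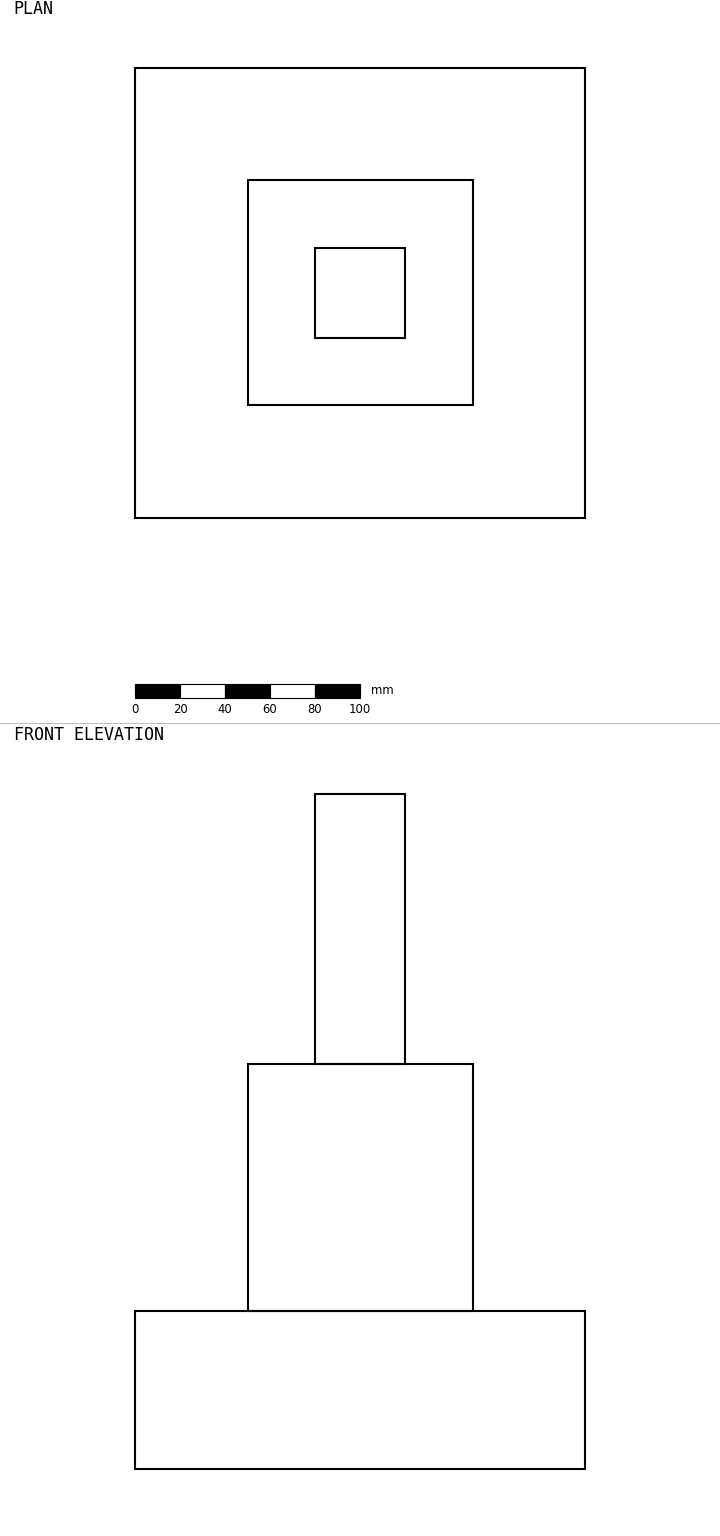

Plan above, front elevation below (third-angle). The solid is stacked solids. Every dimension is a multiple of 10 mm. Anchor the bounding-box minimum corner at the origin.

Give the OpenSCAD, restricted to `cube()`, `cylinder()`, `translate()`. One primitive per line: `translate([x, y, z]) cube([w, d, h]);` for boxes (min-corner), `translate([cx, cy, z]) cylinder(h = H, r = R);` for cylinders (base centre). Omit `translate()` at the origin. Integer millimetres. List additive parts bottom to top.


cube([200, 200, 70]);
translate([50, 50, 70]) cube([100, 100, 110]);
translate([80, 80, 180]) cube([40, 40, 120]);
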